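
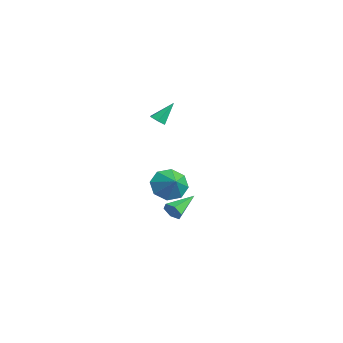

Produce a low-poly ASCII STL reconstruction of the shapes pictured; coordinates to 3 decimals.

solid 
facet normal 0.057 -0.639 -0.767
outer loop
vertex -2.143 -2.634 3.549
vertex -2.637 -2.486 3.389
vertex -2.203 -2.224 3.203
endloop
endfacet
facet normal 0.929 0.308 0.204
outer loop
vertex -2.143 -2.634 3.549
vertex -2.203 -2.224 3.203
vertex -2.723 -1.534 4.531
endloop
endfacet
facet normal 0.059 -0.641 -0.766
outer loop
vertex -2.203 -2.224 3.203
vertex -2.637 -2.486 3.389
vertex -2.698 -2.077 3.042
endloop
endfacet
facet normal 0.363 0.877 -0.314
outer loop
vertex -2.203 -2.224 3.203
vertex -2.698 -2.077 3.042
vertex -2.723 -1.534 4.531
endloop
endfacet
facet normal 0.057 -0.641 -0.765
outer loop
vertex -2.698 -2.077 3.042
vertex -2.637 -2.486 3.389
vertex -3.131 -2.339 3.229
endloop
endfacet
facet normal -0.584 0.760 -0.287
outer loop
vertex -2.698 -2.077 3.042
vertex -3.131 -2.339 3.229
vertex -2.723 -1.534 4.531
endloop
endfacet
facet normal 0.058 -0.639 -0.767
outer loop
vertex -3.131 -2.339 3.229
vertex -2.637 -2.486 3.389
vertex -3.071 -2.749 3.575
endloop
endfacet
facet normal -0.964 0.075 0.256
outer loop
vertex -3.131 -2.339 3.229
vertex -3.071 -2.749 3.575
vertex -2.723 -1.534 4.531
endloop
endfacet
facet normal 0.058 -0.639 -0.767
outer loop
vertex -3.071 -2.749 3.575
vertex -2.637 -2.486 3.389
vertex -2.577 -2.896 3.735
endloop
endfacet
facet normal -0.397 -0.494 0.773
outer loop
vertex -3.071 -2.749 3.575
vertex -2.577 -2.896 3.735
vertex -2.723 -1.534 4.531
endloop
endfacet
facet normal 0.057 -0.639 -0.767
outer loop
vertex -2.577 -2.896 3.735
vertex -2.637 -2.486 3.389
vertex -2.143 -2.634 3.549
endloop
endfacet
facet normal 0.548 -0.378 0.747
outer loop
vertex -2.577 -2.896 3.735
vertex -2.143 -2.634 3.549
vertex -2.723 -1.534 4.531
endloop
endfacet
facet normal 0.430 -0.838 -0.336
outer loop
vertex -2.736 -1.488 -3.4
vertex -3.132 -1.475 -3.94
vertex -2.538 -1.165 -3.953
endloop
endfacet
facet normal 0.685 0.495 0.534
outer loop
vertex -2.736 -1.488 -3.4
vertex -2.538 -1.165 -3.953
vertex -3.928 0.075 -3.32
endloop
endfacet
facet normal 0.430 -0.838 -0.336
outer loop
vertex -2.538 -1.165 -3.953
vertex -3.132 -1.475 -3.94
vertex -2.934 -1.152 -4.493
endloop
endfacet
facet normal 0.522 0.771 -0.364
outer loop
vertex -2.538 -1.165 -3.953
vertex -2.934 -1.152 -4.493
vertex -3.928 0.075 -3.32
endloop
endfacet
facet normal 0.430 -0.838 -0.336
outer loop
vertex -2.934 -1.152 -4.493
vertex -3.132 -1.475 -3.94
vertex -3.528 -1.462 -4.48
endloop
endfacet
facet normal -0.292 0.526 -0.798
outer loop
vertex -2.934 -1.152 -4.493
vertex -3.528 -1.462 -4.48
vertex -3.928 0.075 -3.32
endloop
endfacet
facet normal 0.431 -0.837 -0.336
outer loop
vertex -3.528 -1.462 -4.48
vertex -3.132 -1.475 -3.94
vertex -3.725 -1.785 -3.928
endloop
endfacet
facet normal -0.943 0.006 -0.333
outer loop
vertex -3.528 -1.462 -4.48
vertex -3.725 -1.785 -3.928
vertex -3.928 0.075 -3.32
endloop
endfacet
facet normal 0.431 -0.838 -0.336
outer loop
vertex -3.725 -1.785 -3.928
vertex -3.132 -1.475 -3.94
vertex -3.329 -1.798 -3.387
endloop
endfacet
facet normal -0.780 -0.270 0.565
outer loop
vertex -3.725 -1.785 -3.928
vertex -3.329 -1.798 -3.387
vertex -3.928 0.075 -3.32
endloop
endfacet
facet normal 0.431 -0.838 -0.336
outer loop
vertex -3.329 -1.798 -3.387
vertex -3.132 -1.475 -3.94
vertex -2.736 -1.488 -3.4
endloop
endfacet
facet normal 0.035 -0.025 0.999
outer loop
vertex -3.329 -1.798 -3.387
vertex -2.736 -1.488 -3.4
vertex -3.928 0.075 -3.32
endloop
endfacet
facet normal -0.834 -0.024 -0.552
outer loop
vertex -0.6 -2.65 -1.708
vertex -1.181 -2.324 -0.845
vertex -0.658 -1.819 -1.657
endloop
endfacet
facet normal 0.950 0.085 -0.301
outer loop
vertex -0.6 -2.65 -1.708
vertex -0.658 -1.819 -1.657
vertex -0.139 -2.296 -0.155
endloop
endfacet
facet normal -0.834 -0.023 -0.551
outer loop
vertex -0.658 -1.819 -1.657
vertex -1.181 -2.324 -0.845
vertex -1.021 -1.284 -1.13
endloop
endfacet
facet normal 0.788 0.611 -0.078
outer loop
vertex -0.658 -1.819 -1.657
vertex -1.021 -1.284 -1.13
vertex -0.139 -2.296 -0.155
endloop
endfacet
facet normal -0.833 -0.023 -0.552
outer loop
vertex -1.021 -1.284 -1.13
vertex -1.181 -2.324 -0.845
vertex -1.479 -1.359 -0.436
endloop
endfacet
facet normal 0.469 0.790 0.395
outer loop
vertex -1.021 -1.284 -1.13
vertex -1.479 -1.359 -0.436
vertex -0.139 -2.296 -0.155
endloop
endfacet
facet normal -0.833 -0.023 -0.552
outer loop
vertex -1.479 -1.359 -0.436
vertex -1.181 -2.324 -0.845
vertex -1.762 -1.999 0.018
endloop
endfacet
facet normal 0.183 0.514 0.838
outer loop
vertex -1.479 -1.359 -0.436
vertex -1.762 -1.999 0.018
vertex -0.139 -2.296 -0.155
endloop
endfacet
facet normal -0.833 -0.024 -0.552
outer loop
vertex -1.762 -1.999 0.018
vertex -1.181 -2.324 -0.845
vertex -1.704 -2.83 -0.033
endloop
endfacet
facet normal 0.096 -0.054 0.994
outer loop
vertex -1.762 -1.999 0.018
vertex -1.704 -2.83 -0.033
vertex -0.139 -2.296 -0.155
endloop
endfacet
facet normal -0.834 -0.023 -0.551
outer loop
vertex -1.704 -2.83 -0.033
vertex -1.181 -2.324 -0.845
vertex -1.341 -3.364 -0.56
endloop
endfacet
facet normal 0.259 -0.583 0.770
outer loop
vertex -1.704 -2.83 -0.033
vertex -1.341 -3.364 -0.56
vertex -0.139 -2.296 -0.155
endloop
endfacet
facet normal -0.833 -0.023 -0.552
outer loop
vertex -1.341 -3.364 -0.56
vertex -1.181 -2.324 -0.845
vertex -0.883 -3.29 -1.254
endloop
endfacet
facet normal 0.576 -0.761 0.299
outer loop
vertex -1.341 -3.364 -0.56
vertex -0.883 -3.29 -1.254
vertex -0.139 -2.296 -0.155
endloop
endfacet
facet normal -0.833 -0.023 -0.552
outer loop
vertex -0.883 -3.29 -1.254
vertex -1.181 -2.324 -0.845
vertex -0.6 -2.65 -1.708
endloop
endfacet
facet normal 0.863 -0.485 -0.146
outer loop
vertex -0.883 -3.29 -1.254
vertex -0.6 -2.65 -1.708
vertex -0.139 -2.296 -0.155
endloop
endfacet

endsolid


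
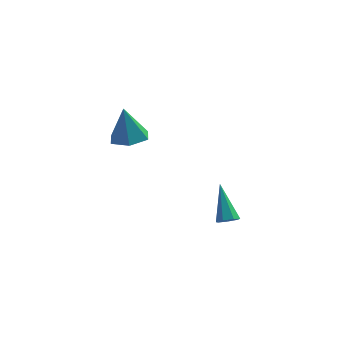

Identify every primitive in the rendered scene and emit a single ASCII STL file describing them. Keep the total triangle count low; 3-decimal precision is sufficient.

solid 
facet normal 0.142 -0.142 -0.980
outer loop
vertex 0.822 -3.552 1.822
vertex 0.083 -3.144 1.656
vertex 0.819 -2.701 1.698
endloop
endfacet
facet normal 0.838 0.082 0.540
outer loop
vertex 0.822 -3.552 1.822
vertex 0.819 -2.701 1.698
vertex -0.143 -2.916 3.224
endloop
endfacet
facet normal 0.142 -0.142 -0.980
outer loop
vertex 0.819 -2.701 1.698
vertex 0.083 -3.144 1.656
vertex 0.081 -2.293 1.532
endloop
endfacet
facet normal 0.387 0.848 0.363
outer loop
vertex 0.819 -2.701 1.698
vertex 0.081 -2.293 1.532
vertex -0.143 -2.916 3.224
endloop
endfacet
facet normal 0.141 -0.142 -0.980
outer loop
vertex 0.081 -2.293 1.532
vertex 0.083 -3.144 1.656
vertex -0.655 -2.735 1.49
endloop
endfacet
facet normal -0.510 0.827 0.237
outer loop
vertex 0.081 -2.293 1.532
vertex -0.655 -2.735 1.49
vertex -0.143 -2.916 3.224
endloop
endfacet
facet normal 0.141 -0.142 -0.980
outer loop
vertex -0.655 -2.735 1.49
vertex 0.083 -3.144 1.656
vertex -0.653 -3.586 1.614
endloop
endfacet
facet normal -0.957 0.040 0.287
outer loop
vertex -0.655 -2.735 1.49
vertex -0.653 -3.586 1.614
vertex -0.143 -2.916 3.224
endloop
endfacet
facet normal 0.141 -0.142 -0.980
outer loop
vertex -0.653 -3.586 1.614
vertex 0.083 -3.144 1.656
vertex 0.086 -3.995 1.78
endloop
endfacet
facet normal -0.507 -0.727 0.463
outer loop
vertex -0.653 -3.586 1.614
vertex 0.086 -3.995 1.78
vertex -0.143 -2.916 3.224
endloop
endfacet
facet normal 0.142 -0.142 -0.980
outer loop
vertex 0.086 -3.995 1.78
vertex 0.083 -3.144 1.656
vertex 0.822 -3.552 1.822
endloop
endfacet
facet normal 0.391 -0.706 0.590
outer loop
vertex 0.086 -3.995 1.78
vertex 0.822 -3.552 1.822
vertex -0.143 -2.916 3.224
endloop
endfacet
facet normal 0.157 -0.676 -0.720
outer loop
vertex 4.244 -3.901 -2.824
vertex 4.036 -3.585 -3.166
vertex 4.524 -3.623 -3.024
endloop
endfacet
facet normal 0.698 -0.210 0.685
outer loop
vertex 4.244 -3.901 -2.824
vertex 4.524 -3.623 -3.024
vertex 3.744 -2.335 -1.834
endloop
endfacet
facet normal 0.157 -0.676 -0.720
outer loop
vertex 4.524 -3.623 -3.024
vertex 4.036 -3.585 -3.166
vertex 4.437 -3.316 -3.331
endloop
endfacet
facet normal 0.901 0.406 0.151
outer loop
vertex 4.524 -3.623 -3.024
vertex 4.437 -3.316 -3.331
vertex 3.744 -2.335 -1.834
endloop
endfacet
facet normal 0.157 -0.676 -0.720
outer loop
vertex 4.437 -3.316 -3.331
vertex 4.036 -3.585 -3.166
vertex 4.047 -3.212 -3.514
endloop
endfacet
facet normal 0.397 0.841 -0.368
outer loop
vertex 4.437 -3.316 -3.331
vertex 4.047 -3.212 -3.514
vertex 3.744 -2.335 -1.834
endloop
endfacet
facet normal 0.158 -0.676 -0.720
outer loop
vertex 4.047 -3.212 -3.514
vertex 4.036 -3.585 -3.166
vertex 3.649 -3.389 -3.435
endloop
endfacet
facet normal -0.434 0.764 -0.477
outer loop
vertex 4.047 -3.212 -3.514
vertex 3.649 -3.389 -3.435
vertex 3.744 -2.335 -1.834
endloop
endfacet
facet normal 0.158 -0.676 -0.720
outer loop
vertex 3.649 -3.389 -3.435
vertex 4.036 -3.585 -3.166
vertex 3.542 -3.713 -3.154
endloop
endfacet
facet normal -0.967 0.235 -0.097
outer loop
vertex 3.649 -3.389 -3.435
vertex 3.542 -3.713 -3.154
vertex 3.744 -2.335 -1.834
endloop
endfacet
facet normal 0.158 -0.676 -0.720
outer loop
vertex 3.542 -3.713 -3.154
vertex 4.036 -3.585 -3.166
vertex 3.807 -3.941 -2.882
endloop
endfacet
facet normal -0.800 -0.349 0.487
outer loop
vertex 3.542 -3.713 -3.154
vertex 3.807 -3.941 -2.882
vertex 3.744 -2.335 -1.834
endloop
endfacet
facet normal 0.157 -0.676 -0.720
outer loop
vertex 3.807 -3.941 -2.882
vertex 4.036 -3.585 -3.166
vertex 4.244 -3.901 -2.824
endloop
endfacet
facet normal -0.061 -0.547 0.835
outer loop
vertex 3.807 -3.941 -2.882
vertex 4.244 -3.901 -2.824
vertex 3.744 -2.335 -1.834
endloop
endfacet

endsolid


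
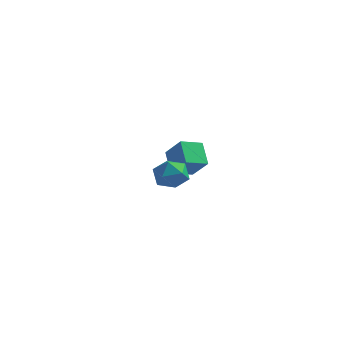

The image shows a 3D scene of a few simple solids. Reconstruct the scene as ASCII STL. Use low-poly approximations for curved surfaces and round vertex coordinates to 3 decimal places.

solid 
facet normal -0.533 0.846 -0.001
outer loop
vertex -1.473 -2.462 -1.602
vertex -2.296 -2.98 -1.78
vertex -2.015 -2.802 -0.849
endloop
endfacet
facet normal 0.034 0.902 0.431
outer loop
vertex -1.473 -2.462 -1.602
vertex -2.015 -2.802 -0.849
vertex -1.028 -2.856 -0.813
endloop
endfacet
facet normal 0.619 0.784 0.042
outer loop
vertex -1.473 -2.462 -1.602
vertex -1.028 -2.856 -0.813
vertex -0.7 -3.066 -1.721
endloop
endfacet
facet normal 0.415 0.656 -0.630
outer loop
vertex -1.473 -2.462 -1.602
vertex -0.7 -3.066 -1.721
vertex -1.484 -3.143 -2.318
endloop
endfacet
facet normal -0.295 0.695 -0.656
outer loop
vertex -1.473 -2.462 -1.602
vertex -1.484 -3.143 -2.318
vertex -2.296 -2.98 -1.78
endloop
endfacet
facet normal -0.013 0.386 0.922
outer loop
vertex -1.028 -2.856 -0.813
vertex -2.015 -2.802 -0.849
vertex -1.576 -3.617 -0.502
endloop
endfacet
facet normal -0.929 0.296 0.224
outer loop
vertex -2.015 -2.802 -0.849
vertex -2.296 -2.98 -1.78
vertex -2.36 -3.694 -1.099
endloop
endfacet
facet normal -0.545 0.050 -0.837
outer loop
vertex -2.296 -2.98 -1.78
vertex -1.484 -3.143 -2.318
vertex -2.032 -3.904 -2.007
endloop
endfacet
facet normal 0.607 -0.012 -0.795
outer loop
vertex -1.484 -3.143 -2.318
vertex -0.7 -3.066 -1.721
vertex -1.045 -3.958 -1.971
endloop
endfacet
facet normal 0.936 0.195 0.293
outer loop
vertex -0.7 -3.066 -1.721
vertex -1.028 -2.856 -0.813
vertex -0.764 -3.78 -1.04
endloop
endfacet
facet normal -0.415 -0.656 0.630
outer loop
vertex -1.587 -4.298 -1.218
vertex -1.576 -3.617 -0.502
vertex -2.36 -3.694 -1.099
endloop
endfacet
facet normal -0.619 -0.784 -0.042
outer loop
vertex -1.587 -4.298 -1.218
vertex -2.36 -3.694 -1.099
vertex -2.032 -3.904 -2.007
endloop
endfacet
facet normal -0.034 -0.902 -0.431
outer loop
vertex -1.587 -4.298 -1.218
vertex -2.032 -3.904 -2.007
vertex -1.045 -3.958 -1.971
endloop
endfacet
facet normal 0.533 -0.846 0.001
outer loop
vertex -1.587 -4.298 -1.218
vertex -1.045 -3.958 -1.971
vertex -0.764 -3.78 -1.04
endloop
endfacet
facet normal 0.295 -0.695 0.656
outer loop
vertex -1.587 -4.298 -1.218
vertex -0.764 -3.78 -1.04
vertex -1.576 -3.617 -0.502
endloop
endfacet
facet normal -0.607 0.012 0.795
outer loop
vertex -2.36 -3.694 -1.099
vertex -1.576 -3.617 -0.502
vertex -2.015 -2.802 -0.849
endloop
endfacet
facet normal -0.936 -0.195 -0.293
outer loop
vertex -2.032 -3.904 -2.007
vertex -2.36 -3.694 -1.099
vertex -2.296 -2.98 -1.78
endloop
endfacet
facet normal 0.013 -0.386 -0.922
outer loop
vertex -1.045 -3.958 -1.971
vertex -2.032 -3.904 -2.007
vertex -1.484 -3.143 -2.318
endloop
endfacet
facet normal 0.929 -0.296 -0.224
outer loop
vertex -0.764 -3.78 -1.04
vertex -1.045 -3.958 -1.971
vertex -0.7 -3.066 -1.721
endloop
endfacet
facet normal 0.545 -0.050 0.837
outer loop
vertex -1.576 -3.617 -0.502
vertex -0.764 -3.78 -1.04
vertex -1.028 -2.856 -0.813
endloop
endfacet
facet normal -0.648 0.251 -0.719
outer loop
vertex -4.78 3.136 -3.185
vertex -3.976 4.142 -3.559
vertex -4.048 2.182 -4.178
endloop
endfacet
facet normal -0.599 -0.750 0.279
outer loop
vertex -3.004 1.778 -3.021
vertex -4.78 3.136 -3.185
vertex -4.048 2.182 -4.178
endloop
endfacet
facet normal -0.648 0.251 -0.719
outer loop
vertex -4.048 2.182 -4.178
vertex -3.976 4.142 -3.559
vertex -3.244 3.187 -4.552
endloop
endfacet
facet normal 0.469 -0.612 -0.637
outer loop
vertex -3.244 3.187 -4.552
vertex -3.004 1.778 -3.021
vertex -4.048 2.182 -4.178
endloop
endfacet
facet normal -0.469 0.612 0.637
outer loop
vertex -4.78 3.136 -3.185
vertex -2.932 3.738 -2.402
vertex -3.976 4.142 -3.559
endloop
endfacet
facet normal -0.599 -0.750 0.280
outer loop
vertex -3.736 2.733 -2.028
vertex -4.78 3.136 -3.185
vertex -3.004 1.778 -3.021
endloop
endfacet
facet normal -0.469 0.612 0.637
outer loop
vertex -3.736 2.733 -2.028
vertex -2.932 3.738 -2.402
vertex -4.78 3.136 -3.185
endloop
endfacet
facet normal 0.600 0.750 -0.279
outer loop
vertex -3.976 4.142 -3.559
vertex -2.932 3.738 -2.402
vertex -3.244 3.187 -4.552
endloop
endfacet
facet normal 0.469 -0.612 -0.637
outer loop
vertex -2.2 2.784 -3.395
vertex -3.004 1.778 -3.021
vertex -3.244 3.187 -4.552
endloop
endfacet
facet normal 0.599 0.750 -0.279
outer loop
vertex -3.244 3.187 -4.552
vertex -2.932 3.738 -2.402
vertex -2.2 2.784 -3.395
endloop
endfacet
facet normal 0.648 -0.251 0.719
outer loop
vertex -2.2 2.784 -3.395
vertex -3.736 2.733 -2.028
vertex -3.004 1.778 -3.021
endloop
endfacet
facet normal 0.648 -0.251 0.719
outer loop
vertex -2.932 3.738 -2.402
vertex -3.736 2.733 -2.028
vertex -2.2 2.784 -3.395
endloop
endfacet

endsolid


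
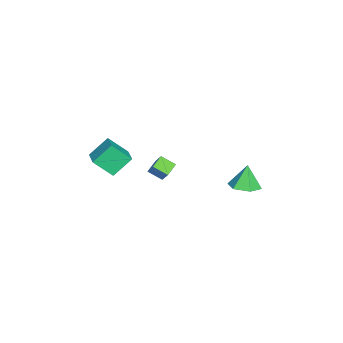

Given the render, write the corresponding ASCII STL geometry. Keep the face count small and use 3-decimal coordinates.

solid 
facet normal -0.894 -0.354 -0.274
outer loop
vertex 3.345 -4.136 0.366
vertex 2.69 -3.241 1.346
vertex 3.241 -3.058 -0.687
endloop
endfacet
facet normal 0.443 -0.604 -0.662
outer loop
vertex 4.35 -2.619 -0.346
vertex 3.345 -4.136 0.366
vertex 3.241 -3.058 -0.687
endloop
endfacet
facet normal -0.894 -0.354 -0.274
outer loop
vertex 3.241 -3.058 -0.687
vertex 2.69 -3.241 1.346
vertex 2.586 -2.163 0.294
endloop
endfacet
facet normal -0.068 0.714 -0.697
outer loop
vertex 2.586 -2.163 0.294
vertex 4.35 -2.619 -0.346
vertex 3.241 -3.058 -0.687
endloop
endfacet
facet normal 0.068 -0.714 0.697
outer loop
vertex 3.345 -4.136 0.366
vertex 3.799 -2.802 1.687
vertex 2.69 -3.241 1.346
endloop
endfacet
facet normal 0.442 -0.604 -0.663
outer loop
vertex 4.454 -3.697 0.706
vertex 3.345 -4.136 0.366
vertex 4.35 -2.619 -0.346
endloop
endfacet
facet normal 0.069 -0.714 0.697
outer loop
vertex 4.454 -3.697 0.706
vertex 3.799 -2.802 1.687
vertex 3.345 -4.136 0.366
endloop
endfacet
facet normal -0.443 0.604 0.663
outer loop
vertex 2.69 -3.241 1.346
vertex 3.799 -2.802 1.687
vertex 2.586 -2.163 0.294
endloop
endfacet
facet normal -0.069 0.713 -0.697
outer loop
vertex 3.695 -1.724 0.634
vertex 4.35 -2.619 -0.346
vertex 2.586 -2.163 0.294
endloop
endfacet
facet normal -0.442 0.604 0.663
outer loop
vertex 2.586 -2.163 0.294
vertex 3.799 -2.802 1.687
vertex 3.695 -1.724 0.634
endloop
endfacet
facet normal 0.894 0.354 0.274
outer loop
vertex 3.695 -1.724 0.634
vertex 4.454 -3.697 0.706
vertex 4.35 -2.619 -0.346
endloop
endfacet
facet normal 0.894 0.354 0.274
outer loop
vertex 3.799 -2.802 1.687
vertex 4.454 -3.697 0.706
vertex 3.695 -1.724 0.634
endloop
endfacet
facet normal 0.352 -0.050 -0.935
outer loop
vertex 1.643 4.378 -2.929
vertex 0.83 3.953 -3.212
vertex 0.905 4.91 -3.235
endloop
endfacet
facet normal 0.294 0.749 0.594
outer loop
vertex 1.643 4.378 -2.929
vertex 0.905 4.91 -3.235
vertex 0.31 4.027 -1.828
endloop
endfacet
facet normal 0.352 -0.050 -0.935
outer loop
vertex 0.905 4.91 -3.235
vertex 0.83 3.953 -3.212
vertex 0.092 4.484 -3.518
endloop
endfacet
facet normal -0.521 0.805 0.285
outer loop
vertex 0.905 4.91 -3.235
vertex 0.092 4.484 -3.518
vertex 0.31 4.027 -1.828
endloop
endfacet
facet normal 0.352 -0.050 -0.935
outer loop
vertex 0.092 4.484 -3.518
vertex 0.83 3.953 -3.212
vertex 0.017 3.528 -3.495
endloop
endfacet
facet normal -0.986 0.081 0.149
outer loop
vertex 0.092 4.484 -3.518
vertex 0.017 3.528 -3.495
vertex 0.31 4.027 -1.828
endloop
endfacet
facet normal 0.352 -0.051 -0.935
outer loop
vertex 0.017 3.528 -3.495
vertex 0.83 3.953 -3.212
vertex 0.756 2.996 -3.188
endloop
endfacet
facet normal -0.638 -0.700 0.322
outer loop
vertex 0.017 3.528 -3.495
vertex 0.756 2.996 -3.188
vertex 0.31 4.027 -1.828
endloop
endfacet
facet normal 0.351 -0.051 -0.935
outer loop
vertex 0.756 2.996 -3.188
vertex 0.83 3.953 -3.212
vertex 1.569 3.421 -2.906
endloop
endfacet
facet normal 0.176 -0.756 0.631
outer loop
vertex 0.756 2.996 -3.188
vertex 1.569 3.421 -2.906
vertex 0.31 4.027 -1.828
endloop
endfacet
facet normal 0.351 -0.050 -0.935
outer loop
vertex 1.569 3.421 -2.906
vertex 0.83 3.953 -3.212
vertex 1.643 4.378 -2.929
endloop
endfacet
facet normal 0.641 -0.031 0.767
outer loop
vertex 1.569 3.421 -2.906
vertex 1.643 4.378 -2.929
vertex 0.31 4.027 -1.828
endloop
endfacet
facet normal -0.494 -0.348 -0.797
outer loop
vertex 2.594 -0.669 -0.285
vertex 2.735 0.157 -0.733
vertex 3.322 -0.968 -0.606
endloop
endfacet
facet normal -0.148 -0.869 0.472
outer loop
vertex 3.905 -0.557 0.333
vertex 2.594 -0.669 -0.285
vertex 3.322 -0.968 -0.606
endloop
endfacet
facet normal -0.496 -0.348 -0.796
outer loop
vertex 3.322 -0.968 -0.606
vertex 2.735 0.157 -0.733
vertex 3.462 -0.142 -1.055
endloop
endfacet
facet normal 0.857 -0.351 -0.378
outer loop
vertex 3.462 -0.142 -1.055
vertex 3.905 -0.557 0.333
vertex 3.322 -0.968 -0.606
endloop
endfacet
facet normal -0.857 0.351 0.378
outer loop
vertex 2.594 -0.669 -0.285
vertex 3.318 0.568 0.206
vertex 2.735 0.157 -0.733
endloop
endfacet
facet normal -0.148 -0.869 0.472
outer loop
vertex 3.178 -0.258 0.655
vertex 2.594 -0.669 -0.285
vertex 3.905 -0.557 0.333
endloop
endfacet
facet normal -0.856 0.351 0.379
outer loop
vertex 3.178 -0.258 0.655
vertex 3.318 0.568 0.206
vertex 2.594 -0.669 -0.285
endloop
endfacet
facet normal 0.148 0.869 -0.472
outer loop
vertex 2.735 0.157 -0.733
vertex 3.318 0.568 0.206
vertex 3.462 -0.142 -1.055
endloop
endfacet
facet normal 0.856 -0.351 -0.378
outer loop
vertex 4.046 0.269 -0.115
vertex 3.905 -0.557 0.333
vertex 3.462 -0.142 -1.055
endloop
endfacet
facet normal 0.149 0.869 -0.472
outer loop
vertex 3.462 -0.142 -1.055
vertex 3.318 0.568 0.206
vertex 4.046 0.269 -0.115
endloop
endfacet
facet normal 0.495 0.347 0.796
outer loop
vertex 4.046 0.269 -0.115
vertex 3.178 -0.258 0.655
vertex 3.905 -0.557 0.333
endloop
endfacet
facet normal 0.494 0.349 0.796
outer loop
vertex 3.318 0.568 0.206
vertex 3.178 -0.258 0.655
vertex 4.046 0.269 -0.115
endloop
endfacet

endsolid


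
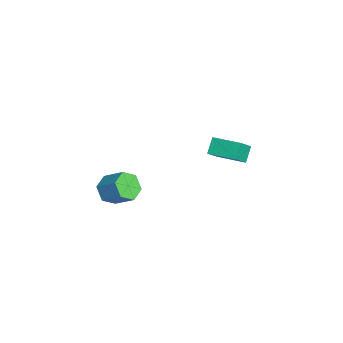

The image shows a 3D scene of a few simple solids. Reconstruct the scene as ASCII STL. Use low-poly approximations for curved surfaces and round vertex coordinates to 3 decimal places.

solid 
facet normal -0.535 -0.606 -0.589
outer loop
vertex 2.344 -3.539 -1.38
vertex 1.772 -3.773 -0.619
vertex 1.54 -3.012 -1.191
endloop
endfacet
facet normal 0.200 0.586 -0.785
outer loop
vertex 2.344 -3.539 -1.38
vertex 1.54 -3.012 -1.191
vertex 3.18 -2.594 -0.462
endloop
endfacet
facet normal 0.200 0.585 -0.786
outer loop
vertex 3.18 -2.594 -0.462
vertex 1.54 -3.012 -1.191
vertex 2.376 -2.067 -0.274
endloop
endfacet
facet normal 0.535 0.607 0.588
outer loop
vertex 3.18 -2.594 -0.462
vertex 2.376 -2.067 -0.274
vertex 2.608 -2.827 0.299
endloop
endfacet
facet normal -0.536 -0.606 -0.588
outer loop
vertex 1.54 -3.012 -1.191
vertex 1.772 -3.773 -0.619
vertex 0.968 -3.245 -0.43
endloop
endfacet
facet normal -0.610 0.759 -0.226
outer loop
vertex 1.54 -3.012 -1.191
vertex 0.968 -3.245 -0.43
vertex 2.376 -2.067 -0.274
endloop
endfacet
facet normal -0.610 0.759 -0.226
outer loop
vertex 2.376 -2.067 -0.274
vertex 0.968 -3.245 -0.43
vertex 1.804 -2.3 0.487
endloop
endfacet
facet normal 0.535 0.607 0.588
outer loop
vertex 2.376 -2.067 -0.274
vertex 1.804 -2.3 0.487
vertex 2.608 -2.827 0.299
endloop
endfacet
facet normal -0.536 -0.606 -0.588
outer loop
vertex 0.968 -3.245 -0.43
vertex 1.772 -3.773 -0.619
vertex 1.2 -4.006 0.142
endloop
endfacet
facet normal -0.810 0.174 0.560
outer loop
vertex 0.968 -3.245 -0.43
vertex 1.2 -4.006 0.142
vertex 1.804 -2.3 0.487
endloop
endfacet
facet normal -0.811 0.174 0.559
outer loop
vertex 1.804 -2.3 0.487
vertex 1.2 -4.006 0.142
vertex 2.036 -3.061 1.06
endloop
endfacet
facet normal 0.535 0.606 0.589
outer loop
vertex 1.804 -2.3 0.487
vertex 2.036 -3.061 1.06
vertex 2.608 -2.827 0.299
endloop
endfacet
facet normal -0.535 -0.607 -0.588
outer loop
vertex 1.2 -4.006 0.142
vertex 1.772 -3.773 -0.619
vertex 2.004 -4.533 -0.046
endloop
endfacet
facet normal -0.200 -0.586 0.785
outer loop
vertex 1.2 -4.006 0.142
vertex 2.004 -4.533 -0.046
vertex 2.036 -3.061 1.06
endloop
endfacet
facet normal -0.199 -0.586 0.786
outer loop
vertex 2.036 -3.061 1.06
vertex 2.004 -4.533 -0.046
vertex 2.84 -3.588 0.871
endloop
endfacet
facet normal 0.535 0.606 0.589
outer loop
vertex 2.036 -3.061 1.06
vertex 2.84 -3.588 0.871
vertex 2.608 -2.827 0.299
endloop
endfacet
facet normal -0.535 -0.607 -0.588
outer loop
vertex 2.004 -4.533 -0.046
vertex 1.772 -3.773 -0.619
vertex 2.576 -4.3 -0.807
endloop
endfacet
facet normal 0.610 -0.759 0.226
outer loop
vertex 2.004 -4.533 -0.046
vertex 2.576 -4.3 -0.807
vertex 2.84 -3.588 0.871
endloop
endfacet
facet normal 0.610 -0.759 0.226
outer loop
vertex 2.84 -3.588 0.871
vertex 2.576 -4.3 -0.807
vertex 3.412 -3.355 0.11
endloop
endfacet
facet normal 0.536 0.606 0.588
outer loop
vertex 2.84 -3.588 0.871
vertex 3.412 -3.355 0.11
vertex 2.608 -2.827 0.299
endloop
endfacet
facet normal -0.535 -0.606 -0.589
outer loop
vertex 2.576 -4.3 -0.807
vertex 1.772 -3.773 -0.619
vertex 2.344 -3.539 -1.38
endloop
endfacet
facet normal 0.810 -0.174 -0.559
outer loop
vertex 2.576 -4.3 -0.807
vertex 2.344 -3.539 -1.38
vertex 3.412 -3.355 0.11
endloop
endfacet
facet normal 0.810 -0.173 -0.560
outer loop
vertex 3.412 -3.355 0.11
vertex 2.344 -3.539 -1.38
vertex 3.18 -2.594 -0.462
endloop
endfacet
facet normal 0.536 0.606 0.588
outer loop
vertex 3.412 -3.355 0.11
vertex 3.18 -2.594 -0.462
vertex 2.608 -2.827 0.299
endloop
endfacet
facet normal -0.591 0.361 0.721
outer loop
vertex -2.325 2.76 -0.137
vertex -1.208 4.25 0.032
vertex -3.149 3.495 -1.181
endloop
endfacet
facet normal -0.597 -0.797 -0.090
outer loop
vertex -2.452 3.07 -2.032
vertex -2.325 2.76 -0.137
vertex -3.149 3.495 -1.181
endloop
endfacet
facet normal -0.591 0.360 0.722
outer loop
vertex -3.149 3.495 -1.181
vertex -1.208 4.25 0.032
vertex -2.033 4.986 -1.011
endloop
endfacet
facet normal -0.543 0.484 -0.686
outer loop
vertex -2.033 4.986 -1.011
vertex -2.452 3.07 -2.032
vertex -3.149 3.495 -1.181
endloop
endfacet
facet normal 0.542 -0.485 0.686
outer loop
vertex -2.325 2.76 -0.137
vertex -0.511 3.825 -0.819
vertex -1.208 4.25 0.032
endloop
endfacet
facet normal -0.597 -0.797 -0.090
outer loop
vertex -1.627 2.334 -0.989
vertex -2.325 2.76 -0.137
vertex -2.452 3.07 -2.032
endloop
endfacet
facet normal 0.542 -0.484 0.686
outer loop
vertex -1.627 2.334 -0.989
vertex -0.511 3.825 -0.819
vertex -2.325 2.76 -0.137
endloop
endfacet
facet normal 0.597 0.797 0.091
outer loop
vertex -1.208 4.25 0.032
vertex -0.511 3.825 -0.819
vertex -2.033 4.986 -1.011
endloop
endfacet
facet normal -0.542 0.484 -0.686
outer loop
vertex -1.335 4.56 -1.863
vertex -2.452 3.07 -2.032
vertex -2.033 4.986 -1.011
endloop
endfacet
facet normal 0.597 0.797 0.090
outer loop
vertex -2.033 4.986 -1.011
vertex -0.511 3.825 -0.819
vertex -1.335 4.56 -1.863
endloop
endfacet
facet normal 0.591 -0.361 -0.722
outer loop
vertex -1.335 4.56 -1.863
vertex -1.627 2.334 -0.989
vertex -2.452 3.07 -2.032
endloop
endfacet
facet normal 0.592 -0.361 -0.721
outer loop
vertex -0.511 3.825 -0.819
vertex -1.627 2.334 -0.989
vertex -1.335 4.56 -1.863
endloop
endfacet

endsolid


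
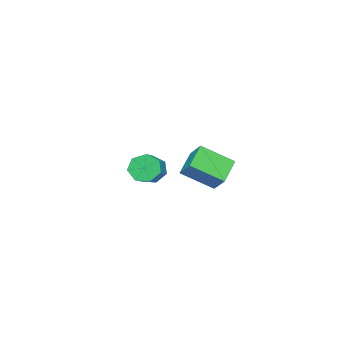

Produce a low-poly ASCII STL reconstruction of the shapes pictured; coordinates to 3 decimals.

solid 
facet normal -0.835 -0.146 0.531
outer loop
vertex 3.09 2.951 1.819
vertex 2.132 4.433 0.719
vertex 2.717 2.1 0.998
endloop
endfacet
facet normal 0.461 -0.712 0.529
outer loop
vertex 4.128 2.347 0.101
vertex 3.09 2.951 1.819
vertex 2.717 2.1 0.998
endloop
endfacet
facet normal -0.835 -0.146 0.530
outer loop
vertex 2.717 2.1 0.998
vertex 2.132 4.433 0.719
vertex 1.759 3.582 -0.103
endloop
endfacet
facet normal -0.301 -0.686 -0.662
outer loop
vertex 1.759 3.582 -0.103
vertex 4.128 2.347 0.101
vertex 2.717 2.1 0.998
endloop
endfacet
facet normal 0.301 0.686 0.662
outer loop
vertex 3.09 2.951 1.819
vertex 3.543 4.68 -0.178
vertex 2.132 4.433 0.719
endloop
endfacet
facet normal 0.461 -0.713 0.529
outer loop
vertex 4.501 3.198 0.923
vertex 3.09 2.951 1.819
vertex 4.128 2.347 0.101
endloop
endfacet
facet normal 0.300 0.686 0.662
outer loop
vertex 4.501 3.198 0.923
vertex 3.543 4.68 -0.178
vertex 3.09 2.951 1.819
endloop
endfacet
facet normal -0.461 0.713 -0.529
outer loop
vertex 2.132 4.433 0.719
vertex 3.543 4.68 -0.178
vertex 1.759 3.582 -0.103
endloop
endfacet
facet normal -0.301 -0.686 -0.663
outer loop
vertex 3.17 3.829 -0.999
vertex 4.128 2.347 0.101
vertex 1.759 3.582 -0.103
endloop
endfacet
facet normal -0.461 0.712 -0.529
outer loop
vertex 1.759 3.582 -0.103
vertex 3.543 4.68 -0.178
vertex 3.17 3.829 -0.999
endloop
endfacet
facet normal 0.835 0.146 -0.530
outer loop
vertex 3.17 3.829 -0.999
vertex 4.501 3.198 0.923
vertex 4.128 2.347 0.101
endloop
endfacet
facet normal 0.835 0.146 -0.530
outer loop
vertex 3.543 4.68 -0.178
vertex 4.501 3.198 0.923
vertex 3.17 3.829 -0.999
endloop
endfacet
facet normal -0.875 -0.249 -0.416
outer loop
vertex -1.142 -3.598 -3.503
vertex -1.62 -3.298 -2.678
vertex -1.385 -2.765 -3.49
endloop
endfacet
facet normal 0.395 0.130 -0.909
outer loop
vertex -1.142 -3.598 -3.503
vertex -1.385 -2.765 -3.49
vertex -0.101 -3.301 -3.008
endloop
endfacet
facet normal 0.396 0.130 -0.909
outer loop
vertex -0.101 -3.301 -3.008
vertex -1.385 -2.765 -3.49
vertex -0.345 -2.468 -2.995
endloop
endfacet
facet normal 0.874 0.250 0.417
outer loop
vertex -0.101 -3.301 -3.008
vertex -0.345 -2.468 -2.995
vertex -0.58 -3.002 -2.182
endloop
endfacet
facet normal -0.874 -0.250 -0.417
outer loop
vertex -1.385 -2.765 -3.49
vertex -1.62 -3.298 -2.678
vertex -1.806 -2.334 -2.866
endloop
endfacet
facet normal 0.027 0.831 -0.556
outer loop
vertex -1.385 -2.765 -3.49
vertex -1.806 -2.334 -2.866
vertex -0.345 -2.468 -2.995
endloop
endfacet
facet normal 0.027 0.831 -0.555
outer loop
vertex -0.345 -2.468 -2.995
vertex -1.806 -2.334 -2.866
vertex -0.765 -2.037 -2.37
endloop
endfacet
facet normal 0.875 0.249 0.416
outer loop
vertex -0.345 -2.468 -2.995
vertex -0.765 -2.037 -2.37
vertex -0.58 -3.002 -2.182
endloop
endfacet
facet normal -0.874 -0.250 -0.416
outer loop
vertex -1.806 -2.334 -2.866
vertex -1.62 -3.298 -2.678
vertex -2.087 -2.629 -2.099
endloop
endfacet
facet normal -0.362 0.907 0.216
outer loop
vertex -1.806 -2.334 -2.866
vertex -2.087 -2.629 -2.099
vertex -0.765 -2.037 -2.37
endloop
endfacet
facet normal -0.362 0.907 0.217
outer loop
vertex -0.765 -2.037 -2.37
vertex -2.087 -2.629 -2.099
vertex -1.046 -2.332 -1.604
endloop
endfacet
facet normal 0.874 0.249 0.417
outer loop
vertex -0.765 -2.037 -2.37
vertex -1.046 -2.332 -1.604
vertex -0.58 -3.002 -2.182
endloop
endfacet
facet normal -0.874 -0.250 -0.417
outer loop
vertex -2.087 -2.629 -2.099
vertex -1.62 -3.298 -2.678
vertex -2.016 -3.428 -1.769
endloop
endfacet
facet normal -0.478 0.299 0.826
outer loop
vertex -2.087 -2.629 -2.099
vertex -2.016 -3.428 -1.769
vertex -1.046 -2.332 -1.604
endloop
endfacet
facet normal -0.479 0.300 0.825
outer loop
vertex -1.046 -2.332 -1.604
vertex -2.016 -3.428 -1.769
vertex -0.976 -3.132 -1.273
endloop
endfacet
facet normal 0.874 0.249 0.417
outer loop
vertex -1.046 -2.332 -1.604
vertex -0.976 -3.132 -1.273
vertex -0.58 -3.002 -2.182
endloop
endfacet
facet normal -0.875 -0.248 -0.417
outer loop
vertex -2.016 -3.428 -1.769
vertex -1.62 -3.298 -2.678
vertex -1.648 -4.13 -2.123
endloop
endfacet
facet normal -0.236 -0.533 0.812
outer loop
vertex -2.016 -3.428 -1.769
vertex -1.648 -4.13 -2.123
vertex -0.976 -3.132 -1.273
endloop
endfacet
facet normal -0.235 -0.534 0.812
outer loop
vertex -0.976 -3.132 -1.273
vertex -1.648 -4.13 -2.123
vertex -0.607 -3.833 -1.627
endloop
endfacet
facet normal 0.874 0.250 0.417
outer loop
vertex -0.976 -3.132 -1.273
vertex -0.607 -3.833 -1.627
vertex -0.58 -3.002 -2.182
endloop
endfacet
facet normal -0.874 -0.249 -0.417
outer loop
vertex -1.648 -4.13 -2.123
vertex -1.62 -3.298 -2.678
vertex -1.258 -4.205 -2.895
endloop
endfacet
facet normal 0.186 -0.965 0.188
outer loop
vertex -1.648 -4.13 -2.123
vertex -1.258 -4.205 -2.895
vertex -0.607 -3.833 -1.627
endloop
endfacet
facet normal 0.186 -0.964 0.187
outer loop
vertex -0.607 -3.833 -1.627
vertex -1.258 -4.205 -2.895
vertex -0.218 -3.908 -2.399
endloop
endfacet
facet normal 0.874 0.250 0.416
outer loop
vertex -0.607 -3.833 -1.627
vertex -0.218 -3.908 -2.399
vertex -0.58 -3.002 -2.182
endloop
endfacet
facet normal -0.874 -0.250 -0.416
outer loop
vertex -1.258 -4.205 -2.895
vertex -1.62 -3.298 -2.678
vertex -1.142 -3.598 -3.503
endloop
endfacet
facet normal 0.467 -0.669 -0.579
outer loop
vertex -1.258 -4.205 -2.895
vertex -1.142 -3.598 -3.503
vertex -0.218 -3.908 -2.399
endloop
endfacet
facet normal 0.466 -0.670 -0.578
outer loop
vertex -0.218 -3.908 -2.399
vertex -1.142 -3.598 -3.503
vertex -0.101 -3.301 -3.008
endloop
endfacet
facet normal 0.874 0.249 0.417
outer loop
vertex -0.218 -3.908 -2.399
vertex -0.101 -3.301 -3.008
vertex -0.58 -3.002 -2.182
endloop
endfacet

endsolid


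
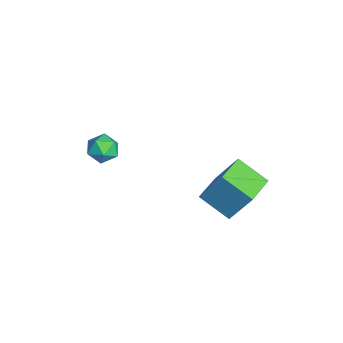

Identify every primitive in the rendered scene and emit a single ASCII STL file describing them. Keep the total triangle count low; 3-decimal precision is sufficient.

solid 
facet normal -0.931 -0.222 0.288
outer loop
vertex -4.658 -0.492 -1.727
vertex -4.4 -1.054 -1.327
vertex -4.466 -0.386 -1.025
endloop
endfacet
facet normal -0.864 0.476 0.164
outer loop
vertex -4.658 -0.492 -1.727
vertex -4.466 -0.386 -1.025
vertex -4.287 0.114 -1.534
endloop
endfacet
facet normal -0.650 0.561 -0.512
outer loop
vertex -4.658 -0.492 -1.727
vertex -4.287 0.114 -1.534
vertex -4.11 -0.245 -2.152
endloop
endfacet
facet normal -0.586 -0.086 -0.806
outer loop
vertex -4.658 -0.492 -1.727
vertex -4.11 -0.245 -2.152
vertex -4.18 -0.966 -2.024
endloop
endfacet
facet normal -0.760 -0.571 -0.312
outer loop
vertex -4.658 -0.492 -1.727
vertex -4.18 -0.966 -2.024
vertex -4.4 -1.054 -1.327
endloop
endfacet
facet normal -0.349 0.727 0.592
outer loop
vertex -4.287 0.114 -1.534
vertex -4.466 -0.386 -1.025
vertex -3.8 -0.074 -1.016
endloop
endfacet
facet normal -0.459 -0.403 0.792
outer loop
vertex -4.466 -0.386 -1.025
vertex -4.4 -1.054 -1.327
vertex -3.87 -0.795 -0.888
endloop
endfacet
facet normal -0.182 -0.967 -0.180
outer loop
vertex -4.4 -1.054 -1.327
vertex -4.18 -0.966 -2.024
vertex -3.693 -1.154 -1.506
endloop
endfacet
facet normal 0.099 -0.183 -0.978
outer loop
vertex -4.18 -0.966 -2.024
vertex -4.11 -0.245 -2.152
vertex -3.514 -0.654 -2.015
endloop
endfacet
facet normal -0.005 0.864 -0.503
outer loop
vertex -4.11 -0.245 -2.152
vertex -4.287 0.114 -1.534
vertex -3.58 0.014 -1.713
endloop
endfacet
facet normal 0.586 0.086 0.806
outer loop
vertex -3.322 -0.548 -1.313
vertex -3.8 -0.074 -1.016
vertex -3.87 -0.795 -0.888
endloop
endfacet
facet normal 0.650 -0.561 0.512
outer loop
vertex -3.322 -0.548 -1.313
vertex -3.87 -0.795 -0.888
vertex -3.693 -1.154 -1.506
endloop
endfacet
facet normal 0.864 -0.476 -0.164
outer loop
vertex -3.322 -0.548 -1.313
vertex -3.693 -1.154 -1.506
vertex -3.514 -0.654 -2.015
endloop
endfacet
facet normal 0.931 0.222 -0.288
outer loop
vertex -3.322 -0.548 -1.313
vertex -3.514 -0.654 -2.015
vertex -3.58 0.014 -1.713
endloop
endfacet
facet normal 0.760 0.571 0.312
outer loop
vertex -3.322 -0.548 -1.313
vertex -3.58 0.014 -1.713
vertex -3.8 -0.074 -1.016
endloop
endfacet
facet normal -0.099 0.183 0.978
outer loop
vertex -3.87 -0.795 -0.888
vertex -3.8 -0.074 -1.016
vertex -4.466 -0.386 -1.025
endloop
endfacet
facet normal 0.005 -0.864 0.503
outer loop
vertex -3.693 -1.154 -1.506
vertex -3.87 -0.795 -0.888
vertex -4.4 -1.054 -1.327
endloop
endfacet
facet normal 0.349 -0.727 -0.592
outer loop
vertex -3.514 -0.654 -2.015
vertex -3.693 -1.154 -1.506
vertex -4.18 -0.966 -2.024
endloop
endfacet
facet normal 0.459 0.403 -0.792
outer loop
vertex -3.58 0.014 -1.713
vertex -3.514 -0.654 -2.015
vertex -4.11 -0.245 -2.152
endloop
endfacet
facet normal 0.182 0.967 0.180
outer loop
vertex -3.8 -0.074 -1.016
vertex -3.58 0.014 -1.713
vertex -4.287 0.114 -1.534
endloop
endfacet
facet normal -0.821 0.566 -0.074
outer loop
vertex -0.731 3.42 -0.824
vertex -0.326 4.203 0.665
vertex 0.039 4.44 -1.57
endloop
endfacet
facet normal -0.234 -0.453 -0.860
outer loop
vertex 1.206 3.637 -1.465
vertex -0.731 3.42 -0.824
vertex 0.039 4.44 -1.57
endloop
endfacet
facet normal -0.821 0.566 -0.074
outer loop
vertex 0.039 4.44 -1.57
vertex -0.326 4.203 0.665
vertex 0.444 5.223 -0.081
endloop
endfacet
facet normal 0.520 0.690 -0.504
outer loop
vertex 0.444 5.223 -0.081
vertex 1.206 3.637 -1.465
vertex 0.039 4.44 -1.57
endloop
endfacet
facet normal -0.520 -0.690 0.504
outer loop
vertex -0.731 3.42 -0.824
vertex 0.841 3.4 0.77
vertex -0.326 4.203 0.665
endloop
endfacet
facet normal -0.234 -0.453 -0.860
outer loop
vertex 0.436 2.617 -0.719
vertex -0.731 3.42 -0.824
vertex 1.206 3.637 -1.465
endloop
endfacet
facet normal -0.520 -0.690 0.504
outer loop
vertex 0.436 2.617 -0.719
vertex 0.841 3.4 0.77
vertex -0.731 3.42 -0.824
endloop
endfacet
facet normal 0.234 0.453 0.860
outer loop
vertex -0.326 4.203 0.665
vertex 0.841 3.4 0.77
vertex 0.444 5.223 -0.081
endloop
endfacet
facet normal 0.520 0.690 -0.504
outer loop
vertex 1.611 4.42 0.024
vertex 1.206 3.637 -1.465
vertex 0.444 5.223 -0.081
endloop
endfacet
facet normal 0.234 0.453 0.860
outer loop
vertex 0.444 5.223 -0.081
vertex 0.841 3.4 0.77
vertex 1.611 4.42 0.024
endloop
endfacet
facet normal 0.821 -0.566 0.074
outer loop
vertex 1.611 4.42 0.024
vertex 0.436 2.617 -0.719
vertex 1.206 3.637 -1.465
endloop
endfacet
facet normal 0.821 -0.566 0.074
outer loop
vertex 0.841 3.4 0.77
vertex 0.436 2.617 -0.719
vertex 1.611 4.42 0.024
endloop
endfacet

endsolid


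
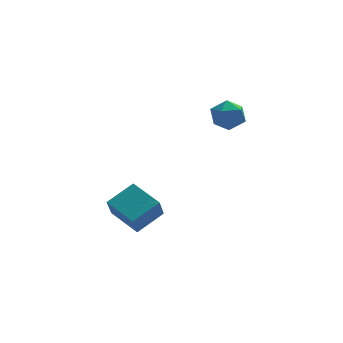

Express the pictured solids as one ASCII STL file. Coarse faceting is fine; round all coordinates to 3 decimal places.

solid 
facet normal -0.568 -0.059 0.821
outer loop
vertex 2.242 -0.888 3.469
vertex 2.703 -1.724 3.728
vertex 3.053 -0.851 4.033
endloop
endfacet
facet normal -0.467 0.621 0.630
outer loop
vertex 2.242 -0.888 3.469
vertex 3.053 -0.851 4.033
vertex 2.93 -0.199 3.3
endloop
endfacet
facet normal -0.711 0.702 -0.035
outer loop
vertex 2.242 -0.888 3.469
vertex 2.93 -0.199 3.3
vertex 2.504 -0.669 2.542
endloop
endfacet
facet normal -0.964 0.072 -0.256
outer loop
vertex 2.242 -0.888 3.469
vertex 2.504 -0.669 2.542
vertex 2.364 -1.611 2.806
endloop
endfacet
facet normal -0.876 -0.398 0.273
outer loop
vertex 2.242 -0.888 3.469
vertex 2.364 -1.611 2.806
vertex 2.703 -1.724 3.728
endloop
endfacet
facet normal 0.237 0.745 0.623
outer loop
vertex 2.93 -0.199 3.3
vertex 3.053 -0.851 4.033
vertex 3.816 -0.609 3.454
endloop
endfacet
facet normal 0.073 -0.355 0.932
outer loop
vertex 3.053 -0.851 4.033
vertex 2.703 -1.724 3.728
vertex 3.676 -1.551 3.718
endloop
endfacet
facet normal -0.426 -0.904 0.046
outer loop
vertex 2.703 -1.724 3.728
vertex 2.364 -1.611 2.806
vertex 3.25 -2.021 2.96
endloop
endfacet
facet normal -0.569 -0.142 -0.810
outer loop
vertex 2.364 -1.611 2.806
vertex 2.504 -0.669 2.542
vertex 3.127 -1.369 2.227
endloop
endfacet
facet normal -0.161 0.877 -0.453
outer loop
vertex 2.504 -0.669 2.542
vertex 2.93 -0.199 3.3
vertex 3.477 -0.496 2.532
endloop
endfacet
facet normal 0.964 -0.072 0.256
outer loop
vertex 3.938 -1.332 2.791
vertex 3.816 -0.609 3.454
vertex 3.676 -1.551 3.718
endloop
endfacet
facet normal 0.711 -0.702 0.035
outer loop
vertex 3.938 -1.332 2.791
vertex 3.676 -1.551 3.718
vertex 3.25 -2.021 2.96
endloop
endfacet
facet normal 0.467 -0.621 -0.630
outer loop
vertex 3.938 -1.332 2.791
vertex 3.25 -2.021 2.96
vertex 3.127 -1.369 2.227
endloop
endfacet
facet normal 0.568 0.059 -0.821
outer loop
vertex 3.938 -1.332 2.791
vertex 3.127 -1.369 2.227
vertex 3.477 -0.496 2.532
endloop
endfacet
facet normal 0.876 0.398 -0.273
outer loop
vertex 3.938 -1.332 2.791
vertex 3.477 -0.496 2.532
vertex 3.816 -0.609 3.454
endloop
endfacet
facet normal 0.569 0.142 0.810
outer loop
vertex 3.676 -1.551 3.718
vertex 3.816 -0.609 3.454
vertex 3.053 -0.851 4.033
endloop
endfacet
facet normal 0.161 -0.877 0.453
outer loop
vertex 3.25 -2.021 2.96
vertex 3.676 -1.551 3.718
vertex 2.703 -1.724 3.728
endloop
endfacet
facet normal -0.237 -0.745 -0.623
outer loop
vertex 3.127 -1.369 2.227
vertex 3.25 -2.021 2.96
vertex 2.364 -1.611 2.806
endloop
endfacet
facet normal -0.073 0.355 -0.932
outer loop
vertex 3.477 -0.496 2.532
vertex 3.127 -1.369 2.227
vertex 2.504 -0.669 2.542
endloop
endfacet
facet normal 0.426 0.904 -0.046
outer loop
vertex 3.816 -0.609 3.454
vertex 3.477 -0.496 2.532
vertex 2.93 -0.199 3.3
endloop
endfacet
facet normal -0.638 0.709 0.302
outer loop
vertex -2.905 -1.987 -2.36
vertex -1.564 -1.111 -1.584
vertex -2.673 -1.254 -3.589
endloop
endfacet
facet normal -0.754 -0.492 -0.436
outer loop
vertex -1.436 -2.629 -4.176
vertex -2.905 -1.987 -2.36
vertex -2.673 -1.254 -3.589
endloop
endfacet
facet normal -0.638 0.709 0.302
outer loop
vertex -2.673 -1.254 -3.589
vertex -1.564 -1.111 -1.584
vertex -1.332 -0.378 -2.813
endloop
endfacet
facet normal 0.160 0.506 -0.848
outer loop
vertex -1.332 -0.378 -2.813
vertex -1.436 -2.629 -4.176
vertex -2.673 -1.254 -3.589
endloop
endfacet
facet normal -0.160 -0.506 0.848
outer loop
vertex -2.905 -1.987 -2.36
vertex -0.327 -2.486 -2.171
vertex -1.564 -1.111 -1.584
endloop
endfacet
facet normal -0.754 -0.492 -0.436
outer loop
vertex -1.668 -3.362 -2.947
vertex -2.905 -1.987 -2.36
vertex -1.436 -2.629 -4.176
endloop
endfacet
facet normal -0.160 -0.506 0.848
outer loop
vertex -1.668 -3.362 -2.947
vertex -0.327 -2.486 -2.171
vertex -2.905 -1.987 -2.36
endloop
endfacet
facet normal 0.754 0.492 0.436
outer loop
vertex -1.564 -1.111 -1.584
vertex -0.327 -2.486 -2.171
vertex -1.332 -0.378 -2.813
endloop
endfacet
facet normal 0.160 0.506 -0.848
outer loop
vertex -0.095 -1.753 -3.4
vertex -1.436 -2.629 -4.176
vertex -1.332 -0.378 -2.813
endloop
endfacet
facet normal 0.754 0.492 0.436
outer loop
vertex -1.332 -0.378 -2.813
vertex -0.327 -2.486 -2.171
vertex -0.095 -1.753 -3.4
endloop
endfacet
facet normal 0.638 -0.709 -0.302
outer loop
vertex -0.095 -1.753 -3.4
vertex -1.668 -3.362 -2.947
vertex -1.436 -2.629 -4.176
endloop
endfacet
facet normal 0.638 -0.709 -0.302
outer loop
vertex -0.327 -2.486 -2.171
vertex -1.668 -3.362 -2.947
vertex -0.095 -1.753 -3.4
endloop
endfacet

endsolid


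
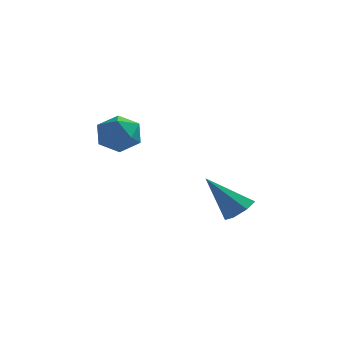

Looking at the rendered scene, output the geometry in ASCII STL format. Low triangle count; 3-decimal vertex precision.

solid 
facet normal -0.989 0.138 -0.060
outer loop
vertex -1.97 -1.511 2.802
vertex -2.064 -2.4 2.311
vertex -2.122 -2.371 3.329
endloop
endfacet
facet normal -0.723 0.449 0.525
outer loop
vertex -1.97 -1.511 2.802
vertex -2.122 -2.371 3.329
vertex -1.45 -1.68 3.663
endloop
endfacet
facet normal -0.228 0.920 0.319
outer loop
vertex -1.97 -1.511 2.802
vertex -1.45 -1.68 3.663
vertex -0.978 -1.282 2.852
endloop
endfacet
facet normal -0.188 0.900 -0.393
outer loop
vertex -1.97 -1.511 2.802
vertex -0.978 -1.282 2.852
vertex -1.357 -1.726 2.016
endloop
endfacet
facet normal -0.658 0.416 -0.627
outer loop
vertex -1.97 -1.511 2.802
vertex -1.357 -1.726 2.016
vertex -2.064 -2.4 2.311
endloop
endfacet
facet normal -0.400 -0.054 0.915
outer loop
vertex -1.45 -1.68 3.663
vertex -2.122 -2.371 3.329
vertex -1.223 -2.674 3.704
endloop
endfacet
facet normal -0.829 -0.558 -0.031
outer loop
vertex -2.122 -2.371 3.329
vertex -2.064 -2.4 2.311
vertex -1.602 -3.118 2.868
endloop
endfacet
facet normal -0.295 -0.106 -0.950
outer loop
vertex -2.064 -2.4 2.311
vertex -1.357 -1.726 2.016
vertex -1.13 -2.72 2.057
endloop
endfacet
facet normal 0.466 0.676 -0.570
outer loop
vertex -1.357 -1.726 2.016
vertex -0.978 -1.282 2.852
vertex -0.458 -2.029 2.391
endloop
endfacet
facet normal 0.401 0.708 0.581
outer loop
vertex -0.978 -1.282 2.852
vertex -1.45 -1.68 3.663
vertex -0.516 -2.0 3.409
endloop
endfacet
facet normal 0.188 -0.900 0.393
outer loop
vertex -0.61 -2.889 2.918
vertex -1.223 -2.674 3.704
vertex -1.602 -3.118 2.868
endloop
endfacet
facet normal 0.228 -0.920 -0.319
outer loop
vertex -0.61 -2.889 2.918
vertex -1.602 -3.118 2.868
vertex -1.13 -2.72 2.057
endloop
endfacet
facet normal 0.723 -0.449 -0.525
outer loop
vertex -0.61 -2.889 2.918
vertex -1.13 -2.72 2.057
vertex -0.458 -2.029 2.391
endloop
endfacet
facet normal 0.989 -0.138 0.060
outer loop
vertex -0.61 -2.889 2.918
vertex -0.458 -2.029 2.391
vertex -0.516 -2.0 3.409
endloop
endfacet
facet normal 0.658 -0.416 0.627
outer loop
vertex -0.61 -2.889 2.918
vertex -0.516 -2.0 3.409
vertex -1.223 -2.674 3.704
endloop
endfacet
facet normal -0.466 -0.676 0.570
outer loop
vertex -1.602 -3.118 2.868
vertex -1.223 -2.674 3.704
vertex -2.122 -2.371 3.329
endloop
endfacet
facet normal -0.401 -0.708 -0.581
outer loop
vertex -1.13 -2.72 2.057
vertex -1.602 -3.118 2.868
vertex -2.064 -2.4 2.311
endloop
endfacet
facet normal 0.400 0.054 -0.915
outer loop
vertex -0.458 -2.029 2.391
vertex -1.13 -2.72 2.057
vertex -1.357 -1.726 2.016
endloop
endfacet
facet normal 0.829 0.558 0.031
outer loop
vertex -0.516 -2.0 3.409
vertex -0.458 -2.029 2.391
vertex -0.978 -1.282 2.852
endloop
endfacet
facet normal 0.295 0.106 0.950
outer loop
vertex -1.223 -2.674 3.704
vertex -0.516 -2.0 3.409
vertex -1.45 -1.68 3.663
endloop
endfacet
facet normal 0.645 0.042 -0.763
outer loop
vertex 4.163 -2.853 -0.035
vertex 3.817 -3.446 -0.36
vertex 3.668 -2.706 -0.445
endloop
endfacet
facet normal -0.066 0.911 0.406
outer loop
vertex 4.163 -2.853 -0.035
vertex 3.668 -2.706 -0.445
vertex 2.483 -3.534 1.22
endloop
endfacet
facet normal 0.645 0.042 -0.763
outer loop
vertex 3.668 -2.706 -0.445
vertex 3.817 -3.446 -0.36
vertex 3.285 -3.116 -0.791
endloop
endfacet
facet normal -0.674 0.729 -0.117
outer loop
vertex 3.668 -2.706 -0.445
vertex 3.285 -3.116 -0.791
vertex 2.483 -3.534 1.22
endloop
endfacet
facet normal 0.645 0.043 -0.763
outer loop
vertex 3.285 -3.116 -0.791
vertex 3.817 -3.446 -0.36
vertex 3.303 -3.775 -0.813
endloop
endfacet
facet normal -0.928 -0.013 -0.373
outer loop
vertex 3.285 -3.116 -0.791
vertex 3.303 -3.775 -0.813
vertex 2.483 -3.534 1.22
endloop
endfacet
facet normal 0.645 0.042 -0.763
outer loop
vertex 3.303 -3.775 -0.813
vertex 3.817 -3.446 -0.36
vertex 3.708 -4.186 -0.493
endloop
endfacet
facet normal -0.634 -0.755 -0.166
outer loop
vertex 3.303 -3.775 -0.813
vertex 3.708 -4.186 -0.493
vertex 2.483 -3.534 1.22
endloop
endfacet
facet normal 0.644 0.042 -0.764
outer loop
vertex 3.708 -4.186 -0.493
vertex 3.817 -3.446 -0.36
vertex 4.195 -4.04 -0.074
endloop
endfacet
facet normal -0.016 -0.938 0.346
outer loop
vertex 3.708 -4.186 -0.493
vertex 4.195 -4.04 -0.074
vertex 2.483 -3.534 1.22
endloop
endfacet
facet normal 0.644 0.042 -0.764
outer loop
vertex 4.195 -4.04 -0.074
vertex 3.817 -3.446 -0.36
vertex 4.398 -3.446 0.13
endloop
endfacet
facet normal 0.462 -0.425 0.778
outer loop
vertex 4.195 -4.04 -0.074
vertex 4.398 -3.446 0.13
vertex 2.483 -3.534 1.22
endloop
endfacet
facet normal 0.644 0.043 -0.764
outer loop
vertex 4.398 -3.446 0.13
vertex 3.817 -3.446 -0.36
vertex 4.163 -2.853 -0.035
endloop
endfacet
facet normal 0.440 0.398 0.805
outer loop
vertex 4.398 -3.446 0.13
vertex 4.163 -2.853 -0.035
vertex 2.483 -3.534 1.22
endloop
endfacet

endsolid


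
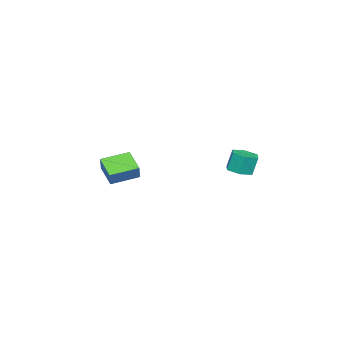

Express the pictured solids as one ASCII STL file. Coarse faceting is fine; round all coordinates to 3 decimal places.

solid 
facet normal 0.175 -0.198 -0.964
outer loop
vertex 2.232 3.464 -0.395
vertex 1.685 3.862 -0.576
vertex 2.322 4.147 -0.519
endloop
endfacet
facet normal 0.976 -0.093 0.196
outer loop
vertex 2.232 3.464 -0.395
vertex 2.322 4.147 -0.519
vertex 2.042 3.68 0.656
endloop
endfacet
facet normal 0.976 -0.093 0.196
outer loop
vertex 2.042 3.68 0.656
vertex 2.322 4.147 -0.519
vertex 2.132 4.363 0.532
endloop
endfacet
facet normal -0.173 0.198 0.965
outer loop
vertex 2.042 3.68 0.656
vertex 2.132 4.363 0.532
vertex 1.495 4.078 0.476
endloop
endfacet
facet normal 0.175 -0.198 -0.964
outer loop
vertex 2.322 4.147 -0.519
vertex 1.685 3.862 -0.576
vertex 1.775 4.545 -0.7
endloop
endfacet
facet normal 0.599 0.798 -0.056
outer loop
vertex 2.322 4.147 -0.519
vertex 1.775 4.545 -0.7
vertex 2.132 4.363 0.532
endloop
endfacet
facet normal 0.599 0.798 -0.056
outer loop
vertex 2.132 4.363 0.532
vertex 1.775 4.545 -0.7
vertex 1.585 4.761 0.351
endloop
endfacet
facet normal -0.174 0.199 0.964
outer loop
vertex 2.132 4.363 0.532
vertex 1.585 4.761 0.351
vertex 1.495 4.078 0.476
endloop
endfacet
facet normal 0.173 -0.198 -0.965
outer loop
vertex 1.775 4.545 -0.7
vertex 1.685 3.862 -0.576
vertex 1.138 4.26 -0.756
endloop
endfacet
facet normal -0.377 0.892 -0.251
outer loop
vertex 1.775 4.545 -0.7
vertex 1.138 4.26 -0.756
vertex 1.585 4.761 0.351
endloop
endfacet
facet normal -0.377 0.892 -0.251
outer loop
vertex 1.585 4.761 0.351
vertex 1.138 4.26 -0.756
vertex 0.948 4.476 0.295
endloop
endfacet
facet normal -0.174 0.199 0.964
outer loop
vertex 1.585 4.761 0.351
vertex 0.948 4.476 0.295
vertex 1.495 4.078 0.476
endloop
endfacet
facet normal 0.173 -0.198 -0.965
outer loop
vertex 1.138 4.26 -0.756
vertex 1.685 3.862 -0.576
vertex 1.048 3.577 -0.632
endloop
endfacet
facet normal -0.976 0.093 -0.196
outer loop
vertex 1.138 4.26 -0.756
vertex 1.048 3.577 -0.632
vertex 0.948 4.476 0.295
endloop
endfacet
facet normal -0.976 0.093 -0.196
outer loop
vertex 0.948 4.476 0.295
vertex 1.048 3.577 -0.632
vertex 0.858 3.793 0.419
endloop
endfacet
facet normal -0.175 0.198 0.964
outer loop
vertex 0.948 4.476 0.295
vertex 0.858 3.793 0.419
vertex 1.495 4.078 0.476
endloop
endfacet
facet normal 0.174 -0.199 -0.964
outer loop
vertex 1.048 3.577 -0.632
vertex 1.685 3.862 -0.576
vertex 1.595 3.179 -0.451
endloop
endfacet
facet normal -0.599 -0.798 0.056
outer loop
vertex 1.048 3.577 -0.632
vertex 1.595 3.179 -0.451
vertex 0.858 3.793 0.419
endloop
endfacet
facet normal -0.599 -0.798 0.056
outer loop
vertex 0.858 3.793 0.419
vertex 1.595 3.179 -0.451
vertex 1.405 3.395 0.6
endloop
endfacet
facet normal -0.175 0.198 0.964
outer loop
vertex 0.858 3.793 0.419
vertex 1.405 3.395 0.6
vertex 1.495 4.078 0.476
endloop
endfacet
facet normal 0.174 -0.199 -0.964
outer loop
vertex 1.595 3.179 -0.451
vertex 1.685 3.862 -0.576
vertex 2.232 3.464 -0.395
endloop
endfacet
facet normal 0.377 -0.892 0.251
outer loop
vertex 1.595 3.179 -0.451
vertex 2.232 3.464 -0.395
vertex 1.405 3.395 0.6
endloop
endfacet
facet normal 0.377 -0.892 0.251
outer loop
vertex 1.405 3.395 0.6
vertex 2.232 3.464 -0.395
vertex 2.042 3.68 0.656
endloop
endfacet
facet normal -0.173 0.198 0.965
outer loop
vertex 1.405 3.395 0.6
vertex 2.042 3.68 0.656
vertex 1.495 4.078 0.476
endloop
endfacet
facet normal -0.595 -0.661 0.458
outer loop
vertex 2.48 -3.007 -0.665
vertex 1.492 -1.917 -0.375
vertex 2.066 -3.175 -1.446
endloop
endfacet
facet normal 0.659 -0.727 -0.193
outer loop
vertex 2.868 -2.283 -2.065
vertex 2.48 -3.007 -0.665
vertex 2.066 -3.175 -1.446
endloop
endfacet
facet normal -0.594 -0.661 0.458
outer loop
vertex 2.066 -3.175 -1.446
vertex 1.492 -1.917 -0.375
vertex 1.077 -2.085 -1.156
endloop
endfacet
facet normal -0.461 -0.187 -0.867
outer loop
vertex 1.077 -2.085 -1.156
vertex 2.868 -2.283 -2.065
vertex 2.066 -3.175 -1.446
endloop
endfacet
facet normal 0.461 0.187 0.867
outer loop
vertex 2.48 -3.007 -0.665
vertex 2.294 -1.025 -0.994
vertex 1.492 -1.917 -0.375
endloop
endfacet
facet normal 0.659 -0.727 -0.194
outer loop
vertex 3.283 -2.115 -1.284
vertex 2.48 -3.007 -0.665
vertex 2.868 -2.283 -2.065
endloop
endfacet
facet normal 0.461 0.187 0.868
outer loop
vertex 3.283 -2.115 -1.284
vertex 2.294 -1.025 -0.994
vertex 2.48 -3.007 -0.665
endloop
endfacet
facet normal -0.659 0.727 0.194
outer loop
vertex 1.492 -1.917 -0.375
vertex 2.294 -1.025 -0.994
vertex 1.077 -2.085 -1.156
endloop
endfacet
facet normal -0.461 -0.187 -0.867
outer loop
vertex 1.88 -1.193 -1.775
vertex 2.868 -2.283 -2.065
vertex 1.077 -2.085 -1.156
endloop
endfacet
facet normal -0.659 0.727 0.193
outer loop
vertex 1.077 -2.085 -1.156
vertex 2.294 -1.025 -0.994
vertex 1.88 -1.193 -1.775
endloop
endfacet
facet normal 0.595 0.661 -0.458
outer loop
vertex 1.88 -1.193 -1.775
vertex 3.283 -2.115 -1.284
vertex 2.868 -2.283 -2.065
endloop
endfacet
facet normal 0.595 0.661 -0.457
outer loop
vertex 2.294 -1.025 -0.994
vertex 3.283 -2.115 -1.284
vertex 1.88 -1.193 -1.775
endloop
endfacet

endsolid


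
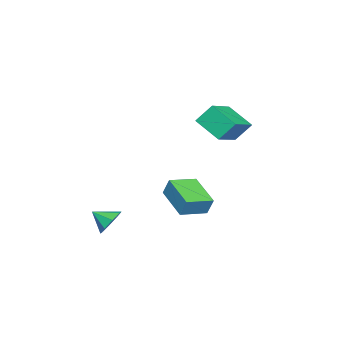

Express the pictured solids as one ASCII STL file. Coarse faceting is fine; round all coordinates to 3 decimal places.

solid 
facet normal -0.939 0.079 -0.335
outer loop
vertex -1.599 1.028 2.149
vertex -1.9 1.801 3.176
vertex -1.154 2.424 1.229
endloop
endfacet
facet normal 0.227 -0.585 -0.778
outer loop
vertex 0.8 2.259 1.924
vertex -1.599 1.028 2.149
vertex -1.154 2.424 1.229
endloop
endfacet
facet normal -0.939 0.079 -0.334
outer loop
vertex -1.154 2.424 1.229
vertex -1.9 1.801 3.176
vertex -1.454 3.197 2.255
endloop
endfacet
facet normal 0.257 0.806 -0.532
outer loop
vertex -1.454 3.197 2.255
vertex 0.8 2.259 1.924
vertex -1.154 2.424 1.229
endloop
endfacet
facet normal -0.257 -0.807 0.532
outer loop
vertex -1.599 1.028 2.149
vertex 0.054 1.636 3.871
vertex -1.9 1.801 3.176
endloop
endfacet
facet normal 0.228 -0.586 -0.778
outer loop
vertex 0.354 0.863 2.845
vertex -1.599 1.028 2.149
vertex 0.8 2.259 1.924
endloop
endfacet
facet normal -0.258 -0.806 0.532
outer loop
vertex 0.354 0.863 2.845
vertex 0.054 1.636 3.871
vertex -1.599 1.028 2.149
endloop
endfacet
facet normal -0.227 0.586 0.778
outer loop
vertex -1.9 1.801 3.176
vertex 0.054 1.636 3.871
vertex -1.454 3.197 2.255
endloop
endfacet
facet normal 0.258 0.807 -0.532
outer loop
vertex 0.499 3.032 2.951
vertex 0.8 2.259 1.924
vertex -1.454 3.197 2.255
endloop
endfacet
facet normal -0.228 0.585 0.778
outer loop
vertex -1.454 3.197 2.255
vertex 0.054 1.636 3.871
vertex 0.499 3.032 2.951
endloop
endfacet
facet normal 0.939 -0.079 0.335
outer loop
vertex 0.499 3.032 2.951
vertex 0.354 0.863 2.845
vertex 0.8 2.259 1.924
endloop
endfacet
facet normal 0.939 -0.079 0.334
outer loop
vertex 0.054 1.636 3.871
vertex 0.354 0.863 2.845
vertex 0.499 3.032 2.951
endloop
endfacet
facet normal -0.073 0.841 -0.536
outer loop
vertex 4.46 -1.838 -2.814
vertex 3.838 -2.202 -3.301
vertex 3.85 -1.734 -2.568
endloop
endfacet
facet normal 0.366 -0.053 0.929
outer loop
vertex 4.46 -1.838 -2.814
vertex 3.85 -1.734 -2.568
vertex 3.922 -3.178 -2.679
endloop
endfacet
facet normal -0.073 0.841 -0.536
outer loop
vertex 3.85 -1.734 -2.568
vertex 3.838 -2.202 -3.301
vertex 3.233 -1.904 -2.751
endloop
endfacet
facet normal -0.261 -0.087 0.961
outer loop
vertex 3.85 -1.734 -2.568
vertex 3.233 -1.904 -2.751
vertex 3.922 -3.178 -2.679
endloop
endfacet
facet normal -0.073 0.841 -0.536
outer loop
vertex 3.233 -1.904 -2.751
vertex 3.838 -2.202 -3.301
vertex 2.97 -2.249 -3.257
endloop
endfacet
facet normal -0.712 -0.350 0.609
outer loop
vertex 3.233 -1.904 -2.751
vertex 2.97 -2.249 -3.257
vertex 3.922 -3.178 -2.679
endloop
endfacet
facet normal -0.073 0.840 -0.537
outer loop
vertex 2.97 -2.249 -3.257
vertex 3.838 -2.202 -3.301
vertex 3.216 -2.567 -3.788
endloop
endfacet
facet normal -0.720 -0.689 0.079
outer loop
vertex 2.97 -2.249 -3.257
vertex 3.216 -2.567 -3.788
vertex 3.922 -3.178 -2.679
endloop
endfacet
facet normal -0.073 0.841 -0.537
outer loop
vertex 3.216 -2.567 -3.788
vertex 3.838 -2.202 -3.301
vertex 3.826 -2.671 -4.034
endloop
endfacet
facet normal -0.283 -0.905 -0.319
outer loop
vertex 3.216 -2.567 -3.788
vertex 3.826 -2.671 -4.034
vertex 3.922 -3.178 -2.679
endloop
endfacet
facet normal -0.074 0.841 -0.537
outer loop
vertex 3.826 -2.671 -4.034
vertex 3.838 -2.202 -3.301
vertex 4.443 -2.5 -3.851
endloop
endfacet
facet normal 0.345 -0.871 -0.350
outer loop
vertex 3.826 -2.671 -4.034
vertex 4.443 -2.5 -3.851
vertex 3.922 -3.178 -2.679
endloop
endfacet
facet normal -0.073 0.841 -0.536
outer loop
vertex 4.443 -2.5 -3.851
vertex 3.838 -2.202 -3.301
vertex 4.705 -2.155 -3.345
endloop
endfacet
facet normal 0.795 -0.607 0.002
outer loop
vertex 4.443 -2.5 -3.851
vertex 4.705 -2.155 -3.345
vertex 3.922 -3.178 -2.679
endloop
endfacet
facet normal -0.073 0.841 -0.536
outer loop
vertex 4.705 -2.155 -3.345
vertex 3.838 -2.202 -3.301
vertex 4.46 -1.838 -2.814
endloop
endfacet
facet normal 0.803 -0.269 0.531
outer loop
vertex 4.705 -2.155 -3.345
vertex 4.46 -1.838 -2.814
vertex 3.922 -3.178 -2.679
endloop
endfacet
facet normal -0.621 -0.690 0.371
outer loop
vertex -1.734 -1.393 -2.433
vertex -2.985 -0.389 -2.661
vertex -1.882 -1.808 -3.452
endloop
endfacet
facet normal 0.772 -0.619 0.140
outer loop
vertex -0.535 -0.311 -4.259
vertex -1.734 -1.393 -2.433
vertex -1.882 -1.808 -3.452
endloop
endfacet
facet normal -0.621 -0.690 0.372
outer loop
vertex -1.882 -1.808 -3.452
vertex -2.985 -0.389 -2.661
vertex -3.133 -0.805 -3.68
endloop
endfacet
facet normal -0.133 -0.375 -0.918
outer loop
vertex -3.133 -0.805 -3.68
vertex -0.535 -0.311 -4.259
vertex -1.882 -1.808 -3.452
endloop
endfacet
facet normal 0.133 0.375 0.918
outer loop
vertex -1.734 -1.393 -2.433
vertex -1.638 1.108 -3.468
vertex -2.985 -0.389 -2.661
endloop
endfacet
facet normal 0.773 -0.619 0.141
outer loop
vertex -0.387 0.105 -3.24
vertex -1.734 -1.393 -2.433
vertex -0.535 -0.311 -4.259
endloop
endfacet
facet normal 0.133 0.375 0.918
outer loop
vertex -0.387 0.105 -3.24
vertex -1.638 1.108 -3.468
vertex -1.734 -1.393 -2.433
endloop
endfacet
facet normal -0.772 0.619 -0.141
outer loop
vertex -2.985 -0.389 -2.661
vertex -1.638 1.108 -3.468
vertex -3.133 -0.805 -3.68
endloop
endfacet
facet normal -0.133 -0.374 -0.918
outer loop
vertex -1.786 0.693 -4.487
vertex -0.535 -0.311 -4.259
vertex -3.133 -0.805 -3.68
endloop
endfacet
facet normal -0.773 0.619 -0.140
outer loop
vertex -3.133 -0.805 -3.68
vertex -1.638 1.108 -3.468
vertex -1.786 0.693 -4.487
endloop
endfacet
facet normal 0.621 0.690 -0.372
outer loop
vertex -1.786 0.693 -4.487
vertex -0.387 0.105 -3.24
vertex -0.535 -0.311 -4.259
endloop
endfacet
facet normal 0.621 0.690 -0.371
outer loop
vertex -1.638 1.108 -3.468
vertex -0.387 0.105 -3.24
vertex -1.786 0.693 -4.487
endloop
endfacet

endsolid


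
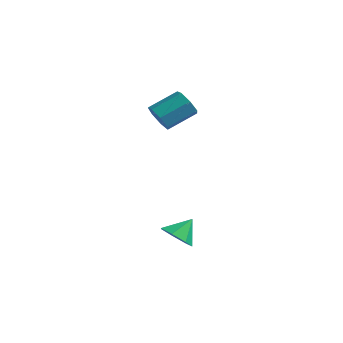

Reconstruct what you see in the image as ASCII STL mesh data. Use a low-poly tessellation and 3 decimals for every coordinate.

solid 
facet normal -0.408 -0.779 -0.476
outer loop
vertex -2.165 1.959 0.946
vertex -2.533 1.745 1.612
vertex -2.789 2.228 1.041
endloop
endfacet
facet normal 0.079 0.490 -0.868
outer loop
vertex -2.165 1.959 0.946
vertex -2.789 2.228 1.041
vertex -1.499 3.228 1.722
endloop
endfacet
facet normal 0.079 0.489 -0.869
outer loop
vertex -1.499 3.228 1.722
vertex -2.789 2.228 1.041
vertex -2.122 3.498 1.817
endloop
endfacet
facet normal 0.410 0.778 0.475
outer loop
vertex -1.499 3.228 1.722
vertex -2.122 3.498 1.817
vertex -1.867 3.015 2.388
endloop
endfacet
facet normal -0.409 -0.779 -0.475
outer loop
vertex -2.789 2.228 1.041
vertex -2.533 1.745 1.612
vertex -3.22 2.134 1.566
endloop
endfacet
facet normal -0.661 0.612 -0.433
outer loop
vertex -2.789 2.228 1.041
vertex -3.22 2.134 1.566
vertex -2.122 3.498 1.817
endloop
endfacet
facet normal -0.662 0.612 -0.433
outer loop
vertex -2.122 3.498 1.817
vertex -3.22 2.134 1.566
vertex -2.553 3.403 2.342
endloop
endfacet
facet normal 0.408 0.779 0.476
outer loop
vertex -2.122 3.498 1.817
vertex -2.553 3.403 2.342
vertex -1.867 3.015 2.388
endloop
endfacet
facet normal -0.409 -0.779 -0.476
outer loop
vertex -3.22 2.134 1.566
vertex -2.533 1.745 1.612
vertex -3.134 1.747 2.125
endloop
endfacet
facet normal -0.904 0.274 0.329
outer loop
vertex -3.22 2.134 1.566
vertex -3.134 1.747 2.125
vertex -2.553 3.403 2.342
endloop
endfacet
facet normal -0.904 0.274 0.329
outer loop
vertex -2.553 3.403 2.342
vertex -3.134 1.747 2.125
vertex -2.467 3.016 2.901
endloop
endfacet
facet normal 0.408 0.779 0.476
outer loop
vertex -2.553 3.403 2.342
vertex -2.467 3.016 2.901
vertex -1.867 3.015 2.388
endloop
endfacet
facet normal -0.409 -0.779 -0.476
outer loop
vertex -3.134 1.747 2.125
vertex -2.533 1.745 1.612
vertex -2.596 1.359 2.298
endloop
endfacet
facet normal -0.466 -0.270 0.843
outer loop
vertex -3.134 1.747 2.125
vertex -2.596 1.359 2.298
vertex -2.467 3.016 2.901
endloop
endfacet
facet normal -0.466 -0.270 0.843
outer loop
vertex -2.467 3.016 2.901
vertex -2.596 1.359 2.298
vertex -1.929 2.628 3.074
endloop
endfacet
facet normal 0.408 0.779 0.476
outer loop
vertex -2.467 3.016 2.901
vertex -1.929 2.628 3.074
vertex -1.867 3.015 2.388
endloop
endfacet
facet normal -0.409 -0.779 -0.476
outer loop
vertex -2.596 1.359 2.298
vertex -2.533 1.745 1.612
vertex -2.011 1.262 1.954
endloop
endfacet
facet normal 0.323 -0.612 0.722
outer loop
vertex -2.596 1.359 2.298
vertex -2.011 1.262 1.954
vertex -1.929 2.628 3.074
endloop
endfacet
facet normal 0.323 -0.612 0.722
outer loop
vertex -1.929 2.628 3.074
vertex -2.011 1.262 1.954
vertex -1.344 2.531 2.73
endloop
endfacet
facet normal 0.409 0.778 0.476
outer loop
vertex -1.929 2.628 3.074
vertex -1.344 2.531 2.73
vertex -1.867 3.015 2.388
endloop
endfacet
facet normal -0.408 -0.779 -0.476
outer loop
vertex -2.011 1.262 1.954
vertex -2.533 1.745 1.612
vertex -1.819 1.529 1.353
endloop
endfacet
facet normal 0.868 -0.492 0.059
outer loop
vertex -2.011 1.262 1.954
vertex -1.819 1.529 1.353
vertex -1.344 2.531 2.73
endloop
endfacet
facet normal 0.869 -0.491 0.058
outer loop
vertex -1.344 2.531 2.73
vertex -1.819 1.529 1.353
vertex -1.153 2.798 2.129
endloop
endfacet
facet normal 0.409 0.778 0.476
outer loop
vertex -1.344 2.531 2.73
vertex -1.153 2.798 2.129
vertex -1.867 3.015 2.388
endloop
endfacet
facet normal -0.408 -0.779 -0.476
outer loop
vertex -1.819 1.529 1.353
vertex -2.533 1.745 1.612
vertex -2.165 1.959 0.946
endloop
endfacet
facet normal 0.761 -0.002 -0.649
outer loop
vertex -1.819 1.529 1.353
vertex -2.165 1.959 0.946
vertex -1.153 2.798 2.129
endloop
endfacet
facet normal 0.761 -0.002 -0.649
outer loop
vertex -1.153 2.798 2.129
vertex -2.165 1.959 0.946
vertex -1.499 3.228 1.722
endloop
endfacet
facet normal 0.409 0.779 0.475
outer loop
vertex -1.153 2.798 2.129
vertex -1.499 3.228 1.722
vertex -1.867 3.015 2.388
endloop
endfacet
facet normal -0.191 -0.697 -0.691
outer loop
vertex 1.47 -0.833 -4.116
vertex 0.744 -1.055 -3.692
vertex 0.846 -0.461 -4.319
endloop
endfacet
facet normal 0.548 0.815 -0.190
outer loop
vertex 1.47 -0.833 -4.116
vertex 0.846 -0.461 -4.319
vertex 0.976 -0.205 -2.848
endloop
endfacet
facet normal -0.190 -0.697 -0.691
outer loop
vertex 0.846 -0.461 -4.319
vertex 0.744 -1.055 -3.692
vertex 0.144 -0.536 -4.05
endloop
endfacet
facet normal -0.164 0.974 -0.155
outer loop
vertex 0.846 -0.461 -4.319
vertex 0.144 -0.536 -4.05
vertex 0.976 -0.205 -2.848
endloop
endfacet
facet normal -0.191 -0.697 -0.691
outer loop
vertex 0.144 -0.536 -4.05
vertex 0.744 -1.055 -3.692
vertex -0.106 -1.002 -3.511
endloop
endfacet
facet normal -0.674 0.684 0.278
outer loop
vertex 0.144 -0.536 -4.05
vertex -0.106 -1.002 -3.511
vertex 0.976 -0.205 -2.848
endloop
endfacet
facet normal -0.191 -0.697 -0.691
outer loop
vertex -0.106 -1.002 -3.511
vertex 0.744 -1.055 -3.692
vertex 0.283 -1.508 -3.108
endloop
endfacet
facet normal -0.600 0.163 0.783
outer loop
vertex -0.106 -1.002 -3.511
vertex 0.283 -1.508 -3.108
vertex 0.976 -0.205 -2.848
endloop
endfacet
facet normal -0.191 -0.697 -0.691
outer loop
vertex 0.283 -1.508 -3.108
vertex 0.744 -1.055 -3.692
vertex 1.019 -1.673 -3.145
endloop
endfacet
facet normal 0.005 -0.198 0.980
outer loop
vertex 0.283 -1.508 -3.108
vertex 1.019 -1.673 -3.145
vertex 0.976 -0.205 -2.848
endloop
endfacet
facet normal -0.191 -0.697 -0.691
outer loop
vertex 1.019 -1.673 -3.145
vertex 0.744 -1.055 -3.692
vertex 1.547 -1.373 -3.593
endloop
endfacet
facet normal 0.682 -0.126 0.720
outer loop
vertex 1.019 -1.673 -3.145
vertex 1.547 -1.373 -3.593
vertex 0.976 -0.205 -2.848
endloop
endfacet
facet normal -0.191 -0.697 -0.691
outer loop
vertex 1.547 -1.373 -3.593
vertex 0.744 -1.055 -3.692
vertex 1.47 -0.833 -4.116
endloop
endfacet
facet normal 0.925 0.325 0.199
outer loop
vertex 1.547 -1.373 -3.593
vertex 1.47 -0.833 -4.116
vertex 0.976 -0.205 -2.848
endloop
endfacet

endsolid


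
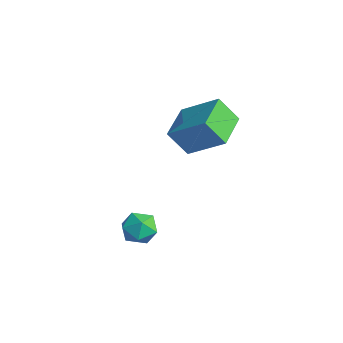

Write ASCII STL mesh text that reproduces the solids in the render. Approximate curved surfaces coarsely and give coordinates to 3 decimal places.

solid 
facet normal -0.297 -0.507 0.809
outer loop
vertex -2.954 1.947 3.677
vertex -4.143 3.124 3.978
vertex -4.169 0.987 2.63
endloop
endfacet
facet normal 0.700 -0.692 -0.177
outer loop
vertex -3.777 1.656 1.562
vertex -2.954 1.947 3.677
vertex -4.169 0.987 2.63
endloop
endfacet
facet normal -0.297 -0.507 0.809
outer loop
vertex -4.169 0.987 2.63
vertex -4.143 3.124 3.978
vertex -5.358 2.164 2.931
endloop
endfacet
facet normal -0.650 -0.513 -0.560
outer loop
vertex -5.358 2.164 2.931
vertex -3.777 1.656 1.562
vertex -4.169 0.987 2.63
endloop
endfacet
facet normal 0.650 0.513 0.560
outer loop
vertex -2.954 1.947 3.677
vertex -3.751 3.793 2.91
vertex -4.143 3.124 3.978
endloop
endfacet
facet normal 0.700 -0.692 -0.177
outer loop
vertex -2.562 2.616 2.609
vertex -2.954 1.947 3.677
vertex -3.777 1.656 1.562
endloop
endfacet
facet normal 0.650 0.513 0.560
outer loop
vertex -2.562 2.616 2.609
vertex -3.751 3.793 2.91
vertex -2.954 1.947 3.677
endloop
endfacet
facet normal -0.700 0.692 0.177
outer loop
vertex -4.143 3.124 3.978
vertex -3.751 3.793 2.91
vertex -5.358 2.164 2.931
endloop
endfacet
facet normal -0.650 -0.513 -0.560
outer loop
vertex -4.966 2.833 1.863
vertex -3.777 1.656 1.562
vertex -5.358 2.164 2.931
endloop
endfacet
facet normal -0.700 0.692 0.177
outer loop
vertex -5.358 2.164 2.931
vertex -3.751 3.793 2.91
vertex -4.966 2.833 1.863
endloop
endfacet
facet normal 0.297 0.507 -0.809
outer loop
vertex -4.966 2.833 1.863
vertex -2.562 2.616 2.609
vertex -3.777 1.656 1.562
endloop
endfacet
facet normal 0.297 0.507 -0.809
outer loop
vertex -3.751 3.793 2.91
vertex -2.562 2.616 2.609
vertex -4.966 2.833 1.863
endloop
endfacet
facet normal 0.318 0.936 0.149
outer loop
vertex -3.395 0.154 -1.934
vertex -3.359 0.015 -1.137
vertex -2.713 -0.13 -1.603
endloop
endfacet
facet normal 0.527 0.695 -0.489
outer loop
vertex -3.395 0.154 -1.934
vertex -2.713 -0.13 -1.603
vertex -2.975 -0.428 -2.309
endloop
endfacet
facet normal -0.055 0.513 -0.857
outer loop
vertex -3.395 0.154 -1.934
vertex -2.975 -0.428 -2.309
vertex -3.783 -0.466 -2.28
endloop
endfacet
facet normal -0.626 0.640 -0.446
outer loop
vertex -3.395 0.154 -1.934
vertex -3.783 -0.466 -2.28
vertex -4.02 -0.193 -1.555
endloop
endfacet
facet normal -0.395 0.902 0.175
outer loop
vertex -3.395 0.154 -1.934
vertex -4.02 -0.193 -1.555
vertex -3.359 0.015 -1.137
endloop
endfacet
facet normal 0.917 0.107 -0.385
outer loop
vertex -2.975 -0.428 -2.309
vertex -2.713 -0.13 -1.603
vertex -2.68 -0.927 -1.745
endloop
endfacet
facet normal 0.579 0.496 0.648
outer loop
vertex -2.713 -0.13 -1.603
vertex -3.359 0.015 -1.137
vertex -2.917 -0.654 -1.02
endloop
endfacet
facet normal -0.575 0.440 0.690
outer loop
vertex -3.359 0.015 -1.137
vertex -4.02 -0.193 -1.555
vertex -3.725 -0.692 -0.991
endloop
endfacet
facet normal -0.948 0.017 -0.316
outer loop
vertex -4.02 -0.193 -1.555
vertex -3.783 -0.466 -2.28
vertex -3.987 -0.99 -1.697
endloop
endfacet
facet normal -0.026 -0.189 -0.982
outer loop
vertex -3.783 -0.466 -2.28
vertex -2.975 -0.428 -2.309
vertex -3.341 -1.135 -2.163
endloop
endfacet
facet normal 0.626 -0.640 0.446
outer loop
vertex -3.305 -1.274 -1.366
vertex -2.68 -0.927 -1.745
vertex -2.917 -0.654 -1.02
endloop
endfacet
facet normal 0.055 -0.513 0.857
outer loop
vertex -3.305 -1.274 -1.366
vertex -2.917 -0.654 -1.02
vertex -3.725 -0.692 -0.991
endloop
endfacet
facet normal -0.527 -0.695 0.489
outer loop
vertex -3.305 -1.274 -1.366
vertex -3.725 -0.692 -0.991
vertex -3.987 -0.99 -1.697
endloop
endfacet
facet normal -0.318 -0.936 -0.149
outer loop
vertex -3.305 -1.274 -1.366
vertex -3.987 -0.99 -1.697
vertex -3.341 -1.135 -2.163
endloop
endfacet
facet normal 0.395 -0.902 -0.175
outer loop
vertex -3.305 -1.274 -1.366
vertex -3.341 -1.135 -2.163
vertex -2.68 -0.927 -1.745
endloop
endfacet
facet normal 0.948 -0.017 0.316
outer loop
vertex -2.917 -0.654 -1.02
vertex -2.68 -0.927 -1.745
vertex -2.713 -0.13 -1.603
endloop
endfacet
facet normal 0.026 0.189 0.982
outer loop
vertex -3.725 -0.692 -0.991
vertex -2.917 -0.654 -1.02
vertex -3.359 0.015 -1.137
endloop
endfacet
facet normal -0.917 -0.107 0.385
outer loop
vertex -3.987 -0.99 -1.697
vertex -3.725 -0.692 -0.991
vertex -4.02 -0.193 -1.555
endloop
endfacet
facet normal -0.579 -0.496 -0.648
outer loop
vertex -3.341 -1.135 -2.163
vertex -3.987 -0.99 -1.697
vertex -3.783 -0.466 -2.28
endloop
endfacet
facet normal 0.575 -0.440 -0.690
outer loop
vertex -2.68 -0.927 -1.745
vertex -3.341 -1.135 -2.163
vertex -2.975 -0.428 -2.309
endloop
endfacet

endsolid
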